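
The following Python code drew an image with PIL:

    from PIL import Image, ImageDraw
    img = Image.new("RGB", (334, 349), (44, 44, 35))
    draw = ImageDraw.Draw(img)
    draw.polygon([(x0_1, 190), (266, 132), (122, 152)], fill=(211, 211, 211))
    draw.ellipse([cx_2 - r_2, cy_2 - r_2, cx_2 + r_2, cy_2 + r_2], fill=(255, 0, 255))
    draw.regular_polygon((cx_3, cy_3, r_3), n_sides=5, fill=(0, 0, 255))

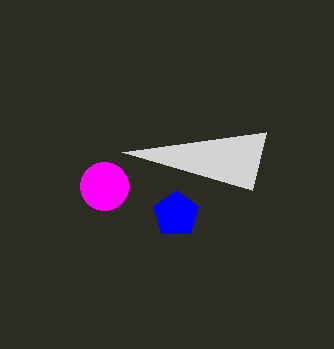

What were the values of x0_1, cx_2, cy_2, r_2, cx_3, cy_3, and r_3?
x0_1 = 252
cx_2 = 104
cy_2 = 186
r_2 = 24
cx_3 = 176
cy_3 = 214
r_3 = 24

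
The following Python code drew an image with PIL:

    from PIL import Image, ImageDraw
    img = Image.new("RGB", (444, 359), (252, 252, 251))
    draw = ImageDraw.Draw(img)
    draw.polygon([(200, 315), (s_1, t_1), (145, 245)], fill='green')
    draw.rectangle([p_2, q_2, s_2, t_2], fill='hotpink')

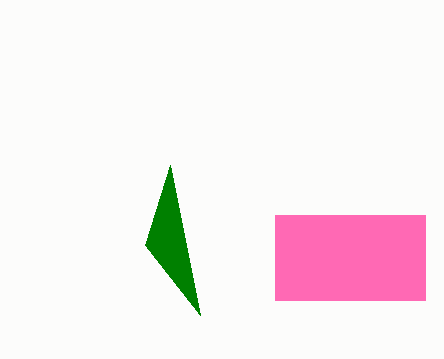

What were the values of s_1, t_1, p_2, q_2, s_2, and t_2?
s_1 = 170, t_1 = 165, p_2 = 275, q_2 = 215, s_2 = 425, t_2 = 300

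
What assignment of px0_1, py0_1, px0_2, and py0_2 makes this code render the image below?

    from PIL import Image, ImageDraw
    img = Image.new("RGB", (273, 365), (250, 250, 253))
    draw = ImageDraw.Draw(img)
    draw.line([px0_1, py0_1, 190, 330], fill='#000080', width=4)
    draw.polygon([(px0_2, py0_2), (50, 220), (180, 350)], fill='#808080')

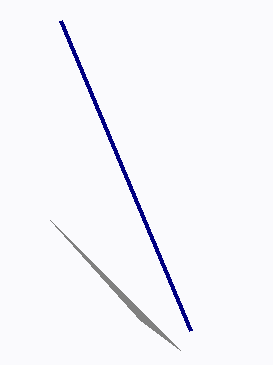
px0_1 = 60, py0_1 = 20, px0_2 = 140, py0_2 = 320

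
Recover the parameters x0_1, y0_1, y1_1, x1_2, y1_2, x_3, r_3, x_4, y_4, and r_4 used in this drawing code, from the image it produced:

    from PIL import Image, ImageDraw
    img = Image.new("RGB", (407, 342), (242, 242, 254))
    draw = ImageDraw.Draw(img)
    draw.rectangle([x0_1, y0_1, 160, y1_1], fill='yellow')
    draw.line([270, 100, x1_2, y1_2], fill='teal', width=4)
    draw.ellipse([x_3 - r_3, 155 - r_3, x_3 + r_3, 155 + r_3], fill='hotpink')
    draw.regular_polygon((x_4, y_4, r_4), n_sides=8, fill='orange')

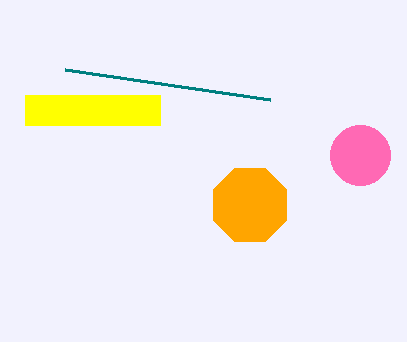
x0_1 = 25; y0_1 = 95; y1_1 = 125; x1_2 = 65; y1_2 = 70; x_3 = 360; r_3 = 30; x_4 = 250; y_4 = 205; r_4 = 40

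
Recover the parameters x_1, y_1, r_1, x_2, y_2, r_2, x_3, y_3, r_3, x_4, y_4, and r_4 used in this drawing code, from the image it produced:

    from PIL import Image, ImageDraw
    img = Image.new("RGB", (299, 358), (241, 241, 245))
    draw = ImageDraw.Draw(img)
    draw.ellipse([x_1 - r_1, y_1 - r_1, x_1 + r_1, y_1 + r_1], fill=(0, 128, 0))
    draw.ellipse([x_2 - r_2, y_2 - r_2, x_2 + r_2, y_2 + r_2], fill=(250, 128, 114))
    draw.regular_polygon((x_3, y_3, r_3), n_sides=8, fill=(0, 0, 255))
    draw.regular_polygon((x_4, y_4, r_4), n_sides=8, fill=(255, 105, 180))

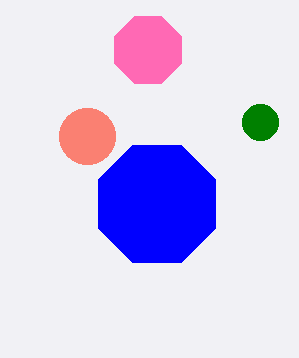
x_1 = 260; y_1 = 122; r_1 = 18; x_2 = 87; y_2 = 136; r_2 = 28; x_3 = 157; y_3 = 204; r_3 = 63; x_4 = 148; y_4 = 50; r_4 = 36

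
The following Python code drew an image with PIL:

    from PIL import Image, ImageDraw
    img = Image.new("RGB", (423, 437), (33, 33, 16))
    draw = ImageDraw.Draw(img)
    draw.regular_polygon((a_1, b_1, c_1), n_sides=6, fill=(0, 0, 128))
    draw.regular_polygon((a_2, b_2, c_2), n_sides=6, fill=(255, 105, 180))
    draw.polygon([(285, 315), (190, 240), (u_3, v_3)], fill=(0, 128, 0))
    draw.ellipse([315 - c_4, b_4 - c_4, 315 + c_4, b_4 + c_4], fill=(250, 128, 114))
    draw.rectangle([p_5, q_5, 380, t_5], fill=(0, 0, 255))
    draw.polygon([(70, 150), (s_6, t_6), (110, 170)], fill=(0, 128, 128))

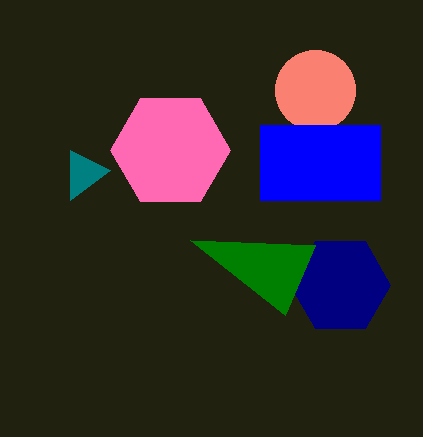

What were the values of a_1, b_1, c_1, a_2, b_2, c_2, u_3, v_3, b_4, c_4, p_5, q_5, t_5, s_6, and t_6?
a_1 = 340, b_1 = 285, c_1 = 50, a_2 = 170, b_2 = 150, c_2 = 60, u_3 = 315, v_3 = 245, b_4 = 90, c_4 = 40, p_5 = 260, q_5 = 125, t_5 = 200, s_6 = 70, t_6 = 200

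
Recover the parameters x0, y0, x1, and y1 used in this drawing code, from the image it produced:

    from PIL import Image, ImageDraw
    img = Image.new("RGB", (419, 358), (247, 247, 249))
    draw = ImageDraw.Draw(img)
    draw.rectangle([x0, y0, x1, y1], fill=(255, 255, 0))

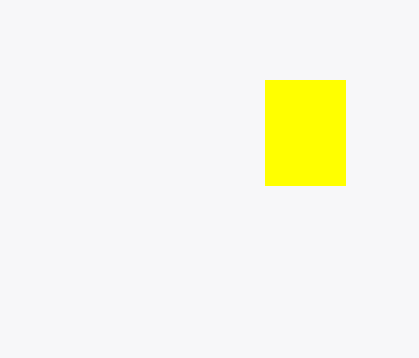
x0 = 265; y0 = 80; x1 = 345; y1 = 185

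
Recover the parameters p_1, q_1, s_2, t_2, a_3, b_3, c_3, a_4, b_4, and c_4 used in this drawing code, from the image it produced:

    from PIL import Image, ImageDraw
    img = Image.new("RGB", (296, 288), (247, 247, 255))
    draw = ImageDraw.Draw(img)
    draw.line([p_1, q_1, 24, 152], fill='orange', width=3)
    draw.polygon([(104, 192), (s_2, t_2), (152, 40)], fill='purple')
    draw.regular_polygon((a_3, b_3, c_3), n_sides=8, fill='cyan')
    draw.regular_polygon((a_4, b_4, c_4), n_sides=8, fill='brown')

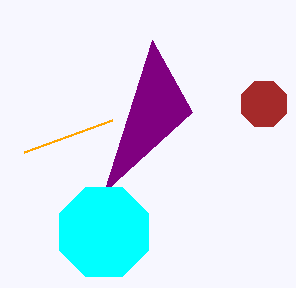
p_1 = 112
q_1 = 120
s_2 = 192
t_2 = 112
a_3 = 104
b_3 = 232
c_3 = 48
a_4 = 264
b_4 = 104
c_4 = 24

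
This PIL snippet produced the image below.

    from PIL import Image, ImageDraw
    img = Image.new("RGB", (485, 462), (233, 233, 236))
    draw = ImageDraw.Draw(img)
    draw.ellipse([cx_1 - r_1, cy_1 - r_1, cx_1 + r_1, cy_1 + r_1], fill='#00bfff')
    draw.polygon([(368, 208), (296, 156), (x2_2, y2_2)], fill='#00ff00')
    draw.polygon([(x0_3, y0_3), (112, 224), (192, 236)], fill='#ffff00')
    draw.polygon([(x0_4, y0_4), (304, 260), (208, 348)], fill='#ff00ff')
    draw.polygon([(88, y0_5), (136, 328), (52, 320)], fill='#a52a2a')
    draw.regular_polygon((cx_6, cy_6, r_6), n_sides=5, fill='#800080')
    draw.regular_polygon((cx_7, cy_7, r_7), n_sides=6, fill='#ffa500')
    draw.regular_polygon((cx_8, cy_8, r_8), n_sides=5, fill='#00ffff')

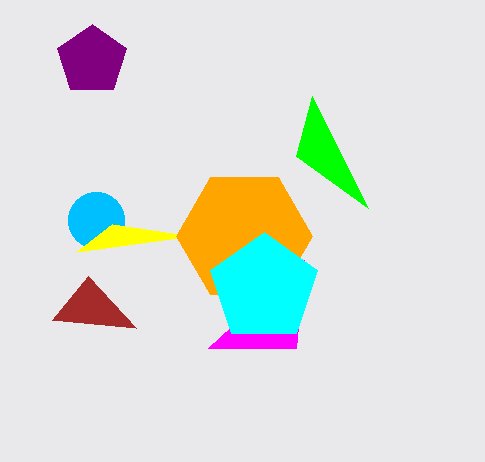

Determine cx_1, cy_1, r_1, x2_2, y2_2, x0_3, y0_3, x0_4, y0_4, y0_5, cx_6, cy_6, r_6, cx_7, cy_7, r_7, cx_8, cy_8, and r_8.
cx_1 = 96, cy_1 = 220, r_1 = 28, x2_2 = 312, y2_2 = 96, x0_3 = 76, y0_3 = 252, x0_4 = 296, y0_4 = 348, y0_5 = 276, cx_6 = 92, cy_6 = 60, r_6 = 36, cx_7 = 244, cy_7 = 236, r_7 = 68, cx_8 = 264, cy_8 = 288, r_8 = 56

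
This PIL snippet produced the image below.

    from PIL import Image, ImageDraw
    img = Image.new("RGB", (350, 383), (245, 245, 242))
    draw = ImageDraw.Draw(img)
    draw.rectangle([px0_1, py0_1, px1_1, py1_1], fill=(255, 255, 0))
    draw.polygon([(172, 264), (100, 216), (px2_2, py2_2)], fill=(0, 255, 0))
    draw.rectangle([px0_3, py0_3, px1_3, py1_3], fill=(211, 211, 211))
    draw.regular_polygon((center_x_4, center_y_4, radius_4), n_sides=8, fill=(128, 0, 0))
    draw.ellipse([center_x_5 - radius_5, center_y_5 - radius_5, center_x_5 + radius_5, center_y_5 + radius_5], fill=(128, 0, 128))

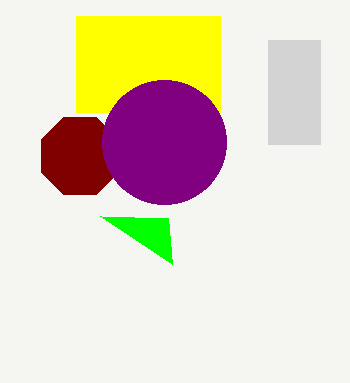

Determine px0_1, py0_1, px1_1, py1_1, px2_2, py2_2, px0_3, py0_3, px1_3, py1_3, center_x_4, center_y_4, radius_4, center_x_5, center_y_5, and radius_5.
px0_1 = 76
py0_1 = 16
px1_1 = 220
py1_1 = 112
px2_2 = 168
py2_2 = 218
px0_3 = 268
py0_3 = 40
px1_3 = 320
py1_3 = 144
center_x_4 = 80
center_y_4 = 156
radius_4 = 42
center_x_5 = 164
center_y_5 = 142
radius_5 = 62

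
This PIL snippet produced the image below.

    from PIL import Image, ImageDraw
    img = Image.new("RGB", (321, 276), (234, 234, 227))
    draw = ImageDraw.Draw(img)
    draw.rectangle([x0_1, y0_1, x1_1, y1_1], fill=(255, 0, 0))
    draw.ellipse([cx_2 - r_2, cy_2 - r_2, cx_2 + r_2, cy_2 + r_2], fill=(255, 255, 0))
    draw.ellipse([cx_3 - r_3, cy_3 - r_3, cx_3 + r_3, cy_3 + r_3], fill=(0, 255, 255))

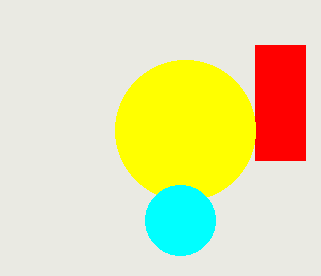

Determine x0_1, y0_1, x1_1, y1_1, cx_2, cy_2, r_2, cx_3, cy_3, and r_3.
x0_1 = 255; y0_1 = 45; x1_1 = 305; y1_1 = 160; cx_2 = 185; cy_2 = 130; r_2 = 70; cx_3 = 180; cy_3 = 220; r_3 = 35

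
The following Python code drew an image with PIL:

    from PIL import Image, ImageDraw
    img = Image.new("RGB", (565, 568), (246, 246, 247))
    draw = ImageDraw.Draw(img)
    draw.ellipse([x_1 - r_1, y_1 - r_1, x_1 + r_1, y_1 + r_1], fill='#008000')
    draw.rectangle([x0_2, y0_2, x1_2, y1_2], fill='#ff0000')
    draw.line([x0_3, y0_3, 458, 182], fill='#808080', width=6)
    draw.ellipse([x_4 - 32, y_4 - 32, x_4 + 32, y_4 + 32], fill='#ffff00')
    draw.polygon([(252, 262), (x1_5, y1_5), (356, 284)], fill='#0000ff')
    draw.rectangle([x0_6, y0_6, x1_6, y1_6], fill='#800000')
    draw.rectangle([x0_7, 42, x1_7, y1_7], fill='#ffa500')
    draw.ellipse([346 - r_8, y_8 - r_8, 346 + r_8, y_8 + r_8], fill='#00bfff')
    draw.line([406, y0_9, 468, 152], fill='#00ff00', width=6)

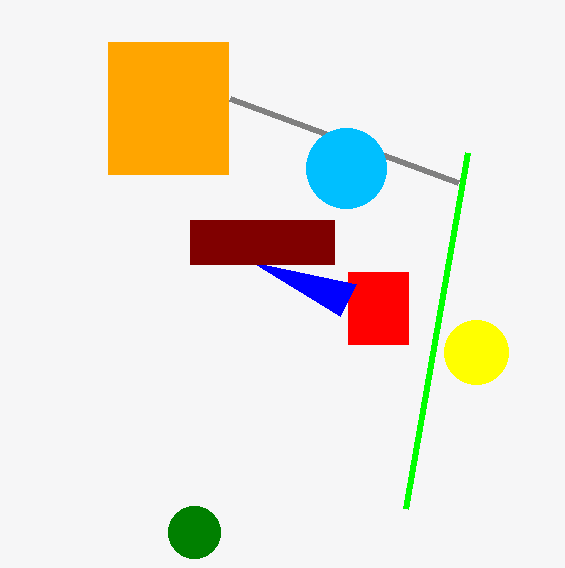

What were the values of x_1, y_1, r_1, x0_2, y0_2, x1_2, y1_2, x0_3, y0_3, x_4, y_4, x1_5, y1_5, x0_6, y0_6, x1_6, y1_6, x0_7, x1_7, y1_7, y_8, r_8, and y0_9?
x_1 = 194
y_1 = 532
r_1 = 26
x0_2 = 348
y0_2 = 272
x1_2 = 408
y1_2 = 344
x0_3 = 230
y0_3 = 98
x_4 = 476
y_4 = 352
x1_5 = 340
y1_5 = 316
x0_6 = 190
y0_6 = 220
x1_6 = 334
y1_6 = 264
x0_7 = 108
x1_7 = 228
y1_7 = 174
y_8 = 168
r_8 = 40
y0_9 = 508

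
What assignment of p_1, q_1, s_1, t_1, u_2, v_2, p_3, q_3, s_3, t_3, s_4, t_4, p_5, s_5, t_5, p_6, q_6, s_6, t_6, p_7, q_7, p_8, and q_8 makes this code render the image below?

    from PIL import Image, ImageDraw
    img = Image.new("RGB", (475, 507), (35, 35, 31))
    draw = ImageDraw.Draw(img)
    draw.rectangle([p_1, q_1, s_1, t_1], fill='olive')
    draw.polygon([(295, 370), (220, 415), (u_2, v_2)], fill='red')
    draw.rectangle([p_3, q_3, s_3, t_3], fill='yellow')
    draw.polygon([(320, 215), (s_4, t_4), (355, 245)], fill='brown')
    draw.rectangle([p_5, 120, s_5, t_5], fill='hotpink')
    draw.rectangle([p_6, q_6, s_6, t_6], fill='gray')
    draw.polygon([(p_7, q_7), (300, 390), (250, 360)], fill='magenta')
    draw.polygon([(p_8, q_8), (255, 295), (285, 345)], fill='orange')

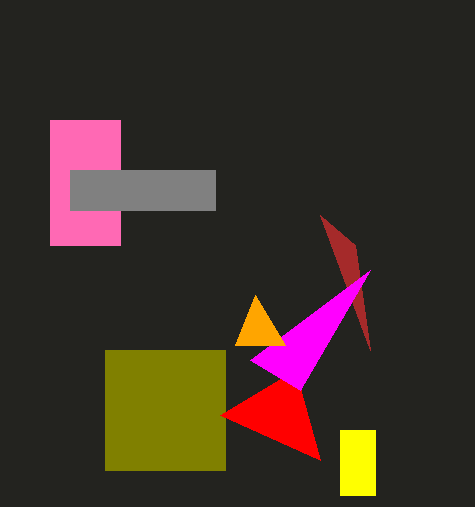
p_1 = 105
q_1 = 350
s_1 = 225
t_1 = 470
u_2 = 320
v_2 = 460
p_3 = 340
q_3 = 430
s_3 = 375
t_3 = 495
s_4 = 370
t_4 = 350
p_5 = 50
s_5 = 120
t_5 = 245
p_6 = 70
q_6 = 170
s_6 = 215
t_6 = 210
p_7 = 370
q_7 = 270
p_8 = 235
q_8 = 345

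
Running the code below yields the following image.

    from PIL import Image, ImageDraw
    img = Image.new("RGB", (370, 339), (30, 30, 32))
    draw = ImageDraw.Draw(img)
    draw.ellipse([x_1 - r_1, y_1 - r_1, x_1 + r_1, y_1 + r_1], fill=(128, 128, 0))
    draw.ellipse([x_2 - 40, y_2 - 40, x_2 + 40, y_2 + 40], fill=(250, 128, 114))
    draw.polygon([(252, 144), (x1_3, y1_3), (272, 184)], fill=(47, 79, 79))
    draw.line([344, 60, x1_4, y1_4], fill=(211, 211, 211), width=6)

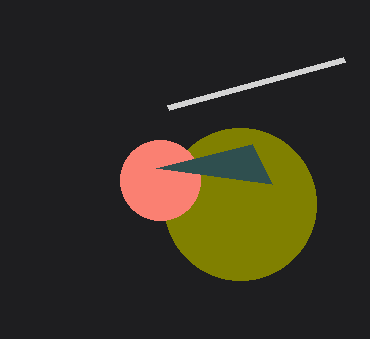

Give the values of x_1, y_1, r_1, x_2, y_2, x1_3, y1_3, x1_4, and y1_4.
x_1 = 240; y_1 = 204; r_1 = 76; x_2 = 160; y_2 = 180; x1_3 = 156; y1_3 = 168; x1_4 = 168; y1_4 = 108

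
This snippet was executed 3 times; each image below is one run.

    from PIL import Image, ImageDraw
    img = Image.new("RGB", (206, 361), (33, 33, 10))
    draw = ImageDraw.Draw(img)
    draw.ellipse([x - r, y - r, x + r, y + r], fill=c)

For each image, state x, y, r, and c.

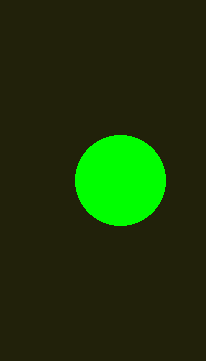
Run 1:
x = 120; y = 180; r = 45; c = 'lime'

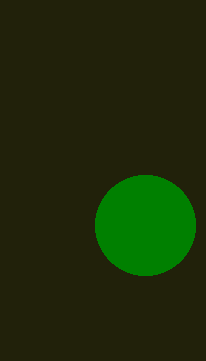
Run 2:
x = 145; y = 225; r = 50; c = 'green'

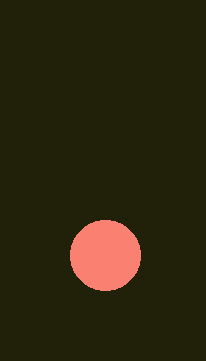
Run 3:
x = 105
y = 255
r = 35
c = 'salmon'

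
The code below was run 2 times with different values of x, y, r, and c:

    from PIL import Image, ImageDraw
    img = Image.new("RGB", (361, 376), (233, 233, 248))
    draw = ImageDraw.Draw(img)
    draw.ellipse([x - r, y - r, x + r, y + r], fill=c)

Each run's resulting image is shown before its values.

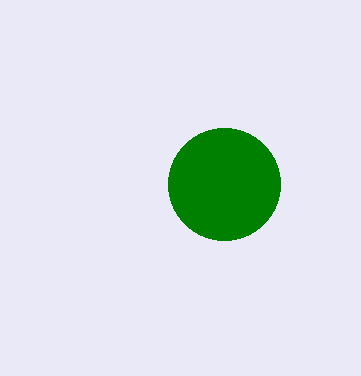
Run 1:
x = 224, y = 184, r = 56, c = 'green'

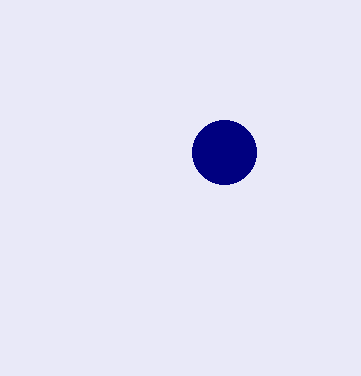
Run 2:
x = 224, y = 152, r = 32, c = 'navy'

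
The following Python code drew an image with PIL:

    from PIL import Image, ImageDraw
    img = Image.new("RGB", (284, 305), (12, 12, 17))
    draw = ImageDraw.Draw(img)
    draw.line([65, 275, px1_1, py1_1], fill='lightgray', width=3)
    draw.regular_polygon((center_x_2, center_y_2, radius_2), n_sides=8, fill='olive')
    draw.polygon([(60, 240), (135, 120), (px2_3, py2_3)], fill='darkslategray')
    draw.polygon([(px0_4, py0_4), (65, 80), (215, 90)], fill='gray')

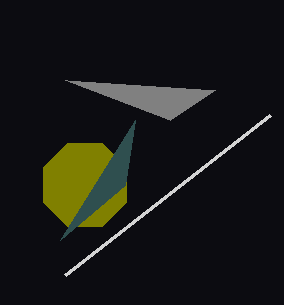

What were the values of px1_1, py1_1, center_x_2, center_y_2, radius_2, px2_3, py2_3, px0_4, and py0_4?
px1_1 = 270
py1_1 = 115
center_x_2 = 85
center_y_2 = 185
radius_2 = 45
px2_3 = 125
py2_3 = 185
px0_4 = 170
py0_4 = 120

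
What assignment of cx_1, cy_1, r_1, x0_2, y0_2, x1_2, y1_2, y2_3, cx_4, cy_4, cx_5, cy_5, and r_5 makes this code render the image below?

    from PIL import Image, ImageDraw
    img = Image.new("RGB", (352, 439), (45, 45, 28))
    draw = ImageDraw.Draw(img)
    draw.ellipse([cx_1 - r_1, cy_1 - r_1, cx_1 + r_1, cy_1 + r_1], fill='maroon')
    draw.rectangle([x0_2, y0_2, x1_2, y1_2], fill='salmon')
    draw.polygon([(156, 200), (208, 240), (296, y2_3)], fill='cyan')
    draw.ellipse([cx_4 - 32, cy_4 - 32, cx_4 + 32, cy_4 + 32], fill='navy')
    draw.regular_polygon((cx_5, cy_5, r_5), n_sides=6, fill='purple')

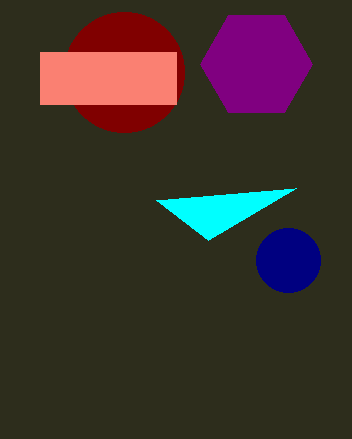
cx_1 = 124; cy_1 = 72; r_1 = 60; x0_2 = 40; y0_2 = 52; x1_2 = 176; y1_2 = 104; y2_3 = 188; cx_4 = 288; cy_4 = 260; cx_5 = 256; cy_5 = 64; r_5 = 56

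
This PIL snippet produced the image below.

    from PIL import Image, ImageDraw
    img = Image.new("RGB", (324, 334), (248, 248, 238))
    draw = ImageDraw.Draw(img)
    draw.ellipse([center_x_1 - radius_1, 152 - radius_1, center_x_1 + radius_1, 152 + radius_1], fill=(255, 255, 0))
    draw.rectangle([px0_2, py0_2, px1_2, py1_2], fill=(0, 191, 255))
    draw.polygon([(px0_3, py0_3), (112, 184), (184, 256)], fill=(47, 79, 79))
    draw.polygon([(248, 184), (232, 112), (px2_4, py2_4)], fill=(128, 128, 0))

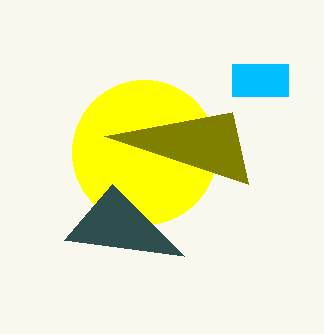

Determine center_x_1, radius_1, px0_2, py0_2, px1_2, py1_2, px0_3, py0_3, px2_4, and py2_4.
center_x_1 = 144; radius_1 = 72; px0_2 = 232; py0_2 = 64; px1_2 = 288; py1_2 = 96; px0_3 = 64; py0_3 = 240; px2_4 = 104; py2_4 = 136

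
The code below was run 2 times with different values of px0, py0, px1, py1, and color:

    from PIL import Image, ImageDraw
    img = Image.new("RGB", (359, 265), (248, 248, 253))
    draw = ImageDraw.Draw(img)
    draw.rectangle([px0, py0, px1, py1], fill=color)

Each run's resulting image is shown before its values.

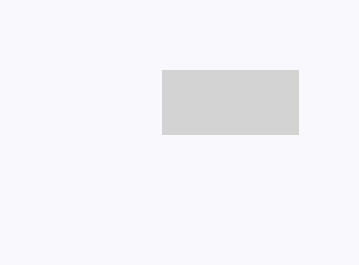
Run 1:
px0 = 162
py0 = 70
px1 = 298
py1 = 134
color = 'lightgray'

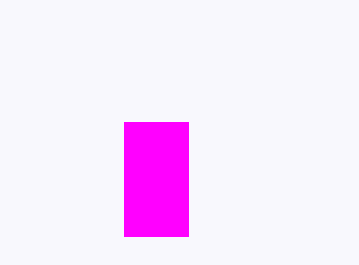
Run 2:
px0 = 124, py0 = 122, px1 = 188, py1 = 236, color = 'magenta'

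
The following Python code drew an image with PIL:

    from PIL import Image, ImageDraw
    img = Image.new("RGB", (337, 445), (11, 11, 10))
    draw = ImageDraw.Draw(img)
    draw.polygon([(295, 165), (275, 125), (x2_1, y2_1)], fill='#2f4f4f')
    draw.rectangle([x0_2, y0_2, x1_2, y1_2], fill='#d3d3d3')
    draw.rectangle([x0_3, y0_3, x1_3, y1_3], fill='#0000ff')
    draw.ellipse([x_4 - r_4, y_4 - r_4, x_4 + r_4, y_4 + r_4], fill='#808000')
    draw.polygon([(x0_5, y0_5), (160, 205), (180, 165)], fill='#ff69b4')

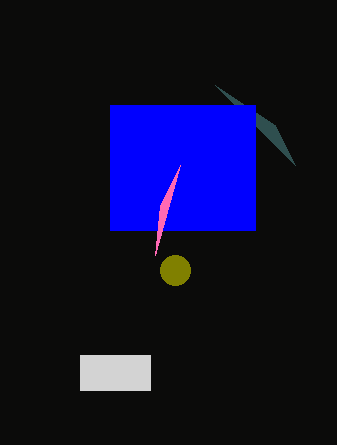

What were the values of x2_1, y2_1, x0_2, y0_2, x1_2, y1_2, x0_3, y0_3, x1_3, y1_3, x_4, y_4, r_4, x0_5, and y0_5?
x2_1 = 215; y2_1 = 85; x0_2 = 80; y0_2 = 355; x1_2 = 150; y1_2 = 390; x0_3 = 110; y0_3 = 105; x1_3 = 255; y1_3 = 230; x_4 = 175; y_4 = 270; r_4 = 15; x0_5 = 155; y0_5 = 255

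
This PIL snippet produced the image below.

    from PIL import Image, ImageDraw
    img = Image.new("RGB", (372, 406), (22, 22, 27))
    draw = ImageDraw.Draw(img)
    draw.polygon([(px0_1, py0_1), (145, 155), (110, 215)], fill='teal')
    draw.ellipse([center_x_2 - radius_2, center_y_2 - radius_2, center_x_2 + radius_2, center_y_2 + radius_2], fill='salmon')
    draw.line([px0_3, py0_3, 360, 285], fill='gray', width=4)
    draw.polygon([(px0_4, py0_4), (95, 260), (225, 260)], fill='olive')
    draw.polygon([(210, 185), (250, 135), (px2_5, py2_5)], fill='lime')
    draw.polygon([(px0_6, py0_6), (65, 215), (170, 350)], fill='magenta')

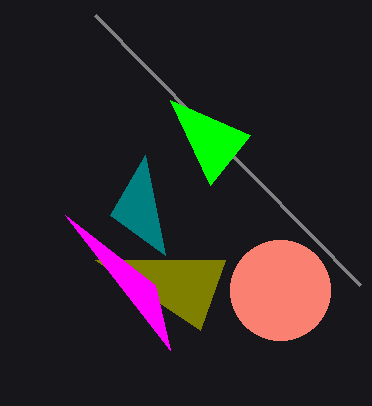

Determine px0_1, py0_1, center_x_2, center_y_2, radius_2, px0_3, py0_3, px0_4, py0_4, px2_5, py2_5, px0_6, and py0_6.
px0_1 = 165; py0_1 = 255; center_x_2 = 280; center_y_2 = 290; radius_2 = 50; px0_3 = 95; py0_3 = 15; px0_4 = 200; py0_4 = 330; px2_5 = 170; py2_5 = 100; px0_6 = 155; py0_6 = 285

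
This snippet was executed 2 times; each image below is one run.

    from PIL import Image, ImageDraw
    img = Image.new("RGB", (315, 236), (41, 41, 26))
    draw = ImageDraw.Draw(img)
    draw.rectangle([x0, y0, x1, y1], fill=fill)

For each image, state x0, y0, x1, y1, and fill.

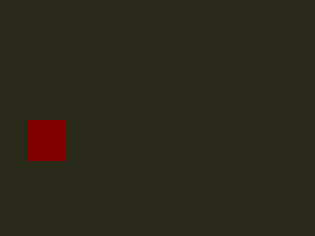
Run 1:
x0 = 28; y0 = 120; x1 = 64; y1 = 160; fill = 'maroon'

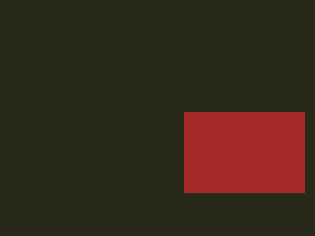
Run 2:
x0 = 184, y0 = 112, x1 = 304, y1 = 192, fill = 'brown'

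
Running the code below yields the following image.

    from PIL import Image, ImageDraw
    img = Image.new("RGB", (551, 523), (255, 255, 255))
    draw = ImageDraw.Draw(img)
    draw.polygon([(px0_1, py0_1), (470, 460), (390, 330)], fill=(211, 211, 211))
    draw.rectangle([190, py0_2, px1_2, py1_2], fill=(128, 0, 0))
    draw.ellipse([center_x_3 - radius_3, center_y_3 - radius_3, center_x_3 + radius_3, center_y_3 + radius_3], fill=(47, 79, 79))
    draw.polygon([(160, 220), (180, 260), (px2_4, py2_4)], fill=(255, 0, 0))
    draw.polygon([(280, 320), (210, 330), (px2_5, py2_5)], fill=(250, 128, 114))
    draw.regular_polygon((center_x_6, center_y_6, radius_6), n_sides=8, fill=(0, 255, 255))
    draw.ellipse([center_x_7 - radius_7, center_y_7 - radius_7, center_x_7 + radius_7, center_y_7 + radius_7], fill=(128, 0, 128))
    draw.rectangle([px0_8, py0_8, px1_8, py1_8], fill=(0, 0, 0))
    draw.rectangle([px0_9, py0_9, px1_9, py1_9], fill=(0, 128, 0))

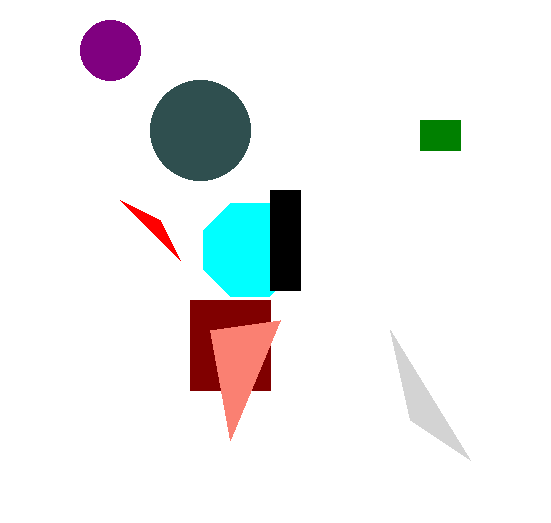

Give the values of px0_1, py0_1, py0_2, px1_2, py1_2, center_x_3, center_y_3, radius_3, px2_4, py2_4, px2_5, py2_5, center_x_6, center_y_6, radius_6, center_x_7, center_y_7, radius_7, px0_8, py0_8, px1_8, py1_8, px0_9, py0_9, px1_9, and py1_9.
px0_1 = 410, py0_1 = 420, py0_2 = 300, px1_2 = 270, py1_2 = 390, center_x_3 = 200, center_y_3 = 130, radius_3 = 50, px2_4 = 120, py2_4 = 200, px2_5 = 230, py2_5 = 440, center_x_6 = 250, center_y_6 = 250, radius_6 = 50, center_x_7 = 110, center_y_7 = 50, radius_7 = 30, px0_8 = 270, py0_8 = 190, px1_8 = 300, py1_8 = 290, px0_9 = 420, py0_9 = 120, px1_9 = 460, py1_9 = 150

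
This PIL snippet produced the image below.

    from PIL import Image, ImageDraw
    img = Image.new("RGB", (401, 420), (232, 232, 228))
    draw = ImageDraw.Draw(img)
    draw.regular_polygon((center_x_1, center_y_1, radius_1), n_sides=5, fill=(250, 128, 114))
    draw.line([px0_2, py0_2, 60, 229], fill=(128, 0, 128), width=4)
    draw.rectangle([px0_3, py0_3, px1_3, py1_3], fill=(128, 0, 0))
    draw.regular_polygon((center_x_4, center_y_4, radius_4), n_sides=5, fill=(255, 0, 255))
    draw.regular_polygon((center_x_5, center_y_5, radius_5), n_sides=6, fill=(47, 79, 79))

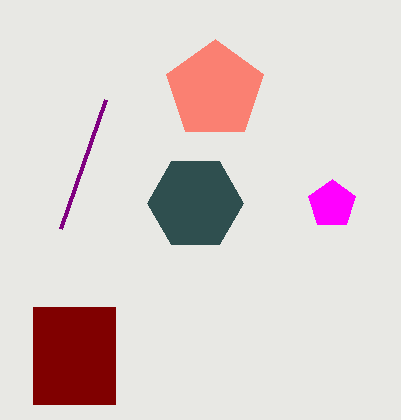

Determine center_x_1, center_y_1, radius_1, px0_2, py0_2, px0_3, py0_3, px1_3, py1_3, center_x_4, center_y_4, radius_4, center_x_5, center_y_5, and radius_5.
center_x_1 = 215
center_y_1 = 90
radius_1 = 51
px0_2 = 105
py0_2 = 100
px0_3 = 33
py0_3 = 307
px1_3 = 115
py1_3 = 404
center_x_4 = 332
center_y_4 = 204
radius_4 = 25
center_x_5 = 195
center_y_5 = 203
radius_5 = 48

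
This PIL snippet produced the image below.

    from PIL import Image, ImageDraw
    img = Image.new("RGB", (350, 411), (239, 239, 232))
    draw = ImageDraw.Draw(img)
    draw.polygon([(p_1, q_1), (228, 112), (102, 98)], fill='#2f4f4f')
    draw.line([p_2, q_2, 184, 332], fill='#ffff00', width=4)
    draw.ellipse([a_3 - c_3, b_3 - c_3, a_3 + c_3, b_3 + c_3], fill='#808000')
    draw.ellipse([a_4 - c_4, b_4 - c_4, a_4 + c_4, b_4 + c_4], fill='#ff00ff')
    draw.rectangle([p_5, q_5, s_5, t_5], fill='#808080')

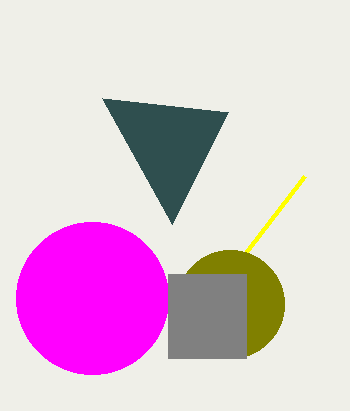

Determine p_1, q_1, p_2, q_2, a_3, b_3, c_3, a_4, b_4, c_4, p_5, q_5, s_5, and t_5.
p_1 = 172
q_1 = 224
p_2 = 304
q_2 = 176
a_3 = 230
b_3 = 304
c_3 = 54
a_4 = 92
b_4 = 298
c_4 = 76
p_5 = 168
q_5 = 274
s_5 = 246
t_5 = 358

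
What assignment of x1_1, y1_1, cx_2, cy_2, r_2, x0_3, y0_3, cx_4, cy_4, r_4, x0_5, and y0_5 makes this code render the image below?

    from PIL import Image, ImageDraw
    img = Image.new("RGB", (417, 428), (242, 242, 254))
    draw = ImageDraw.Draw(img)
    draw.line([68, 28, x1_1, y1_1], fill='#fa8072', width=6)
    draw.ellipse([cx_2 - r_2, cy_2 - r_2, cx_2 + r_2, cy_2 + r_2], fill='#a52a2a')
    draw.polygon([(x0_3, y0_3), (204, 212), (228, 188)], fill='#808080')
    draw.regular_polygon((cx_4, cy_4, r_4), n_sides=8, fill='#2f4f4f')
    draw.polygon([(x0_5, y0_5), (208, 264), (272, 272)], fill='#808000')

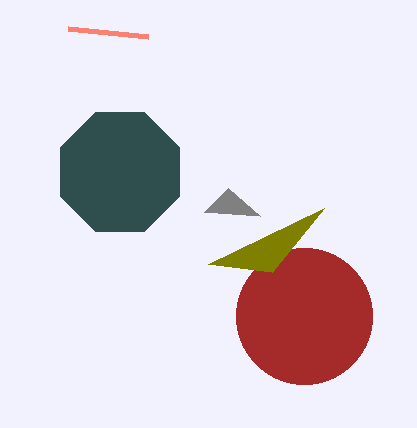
x1_1 = 148, y1_1 = 36, cx_2 = 304, cy_2 = 316, r_2 = 68, x0_3 = 260, y0_3 = 216, cx_4 = 120, cy_4 = 172, r_4 = 64, x0_5 = 324, y0_5 = 208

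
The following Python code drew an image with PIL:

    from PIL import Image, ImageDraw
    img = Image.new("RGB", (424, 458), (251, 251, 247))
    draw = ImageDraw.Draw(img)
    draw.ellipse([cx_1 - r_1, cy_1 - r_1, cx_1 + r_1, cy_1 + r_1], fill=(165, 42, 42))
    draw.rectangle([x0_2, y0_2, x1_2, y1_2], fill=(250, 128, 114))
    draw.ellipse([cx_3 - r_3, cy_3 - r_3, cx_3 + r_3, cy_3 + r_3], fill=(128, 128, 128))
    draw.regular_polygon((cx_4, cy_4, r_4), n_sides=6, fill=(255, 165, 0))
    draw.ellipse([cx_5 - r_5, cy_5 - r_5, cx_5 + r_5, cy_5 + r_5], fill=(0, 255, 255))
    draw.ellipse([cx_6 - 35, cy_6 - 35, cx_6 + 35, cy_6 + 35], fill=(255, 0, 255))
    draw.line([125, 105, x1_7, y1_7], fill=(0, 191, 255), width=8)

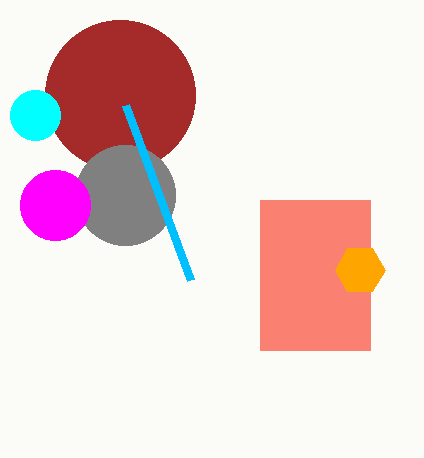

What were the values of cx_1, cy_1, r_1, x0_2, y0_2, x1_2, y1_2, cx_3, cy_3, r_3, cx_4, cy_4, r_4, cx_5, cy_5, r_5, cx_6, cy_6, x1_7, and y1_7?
cx_1 = 120; cy_1 = 95; r_1 = 75; x0_2 = 260; y0_2 = 200; x1_2 = 370; y1_2 = 350; cx_3 = 125; cy_3 = 195; r_3 = 50; cx_4 = 360; cy_4 = 270; r_4 = 25; cx_5 = 35; cy_5 = 115; r_5 = 25; cx_6 = 55; cy_6 = 205; x1_7 = 190; y1_7 = 280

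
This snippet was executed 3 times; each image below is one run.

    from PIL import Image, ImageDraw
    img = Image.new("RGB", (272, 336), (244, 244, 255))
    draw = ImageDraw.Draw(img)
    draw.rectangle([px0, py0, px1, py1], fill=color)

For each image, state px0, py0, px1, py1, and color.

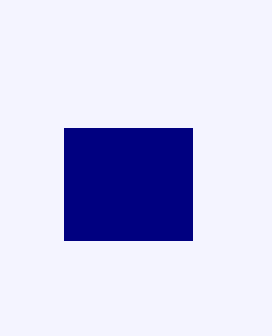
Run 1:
px0 = 64, py0 = 128, px1 = 192, py1 = 240, color = 'navy'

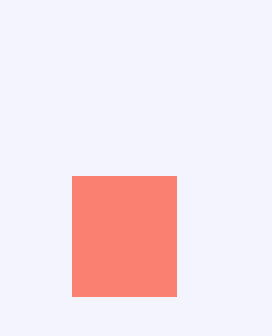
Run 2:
px0 = 72; py0 = 176; px1 = 176; py1 = 296; color = 'salmon'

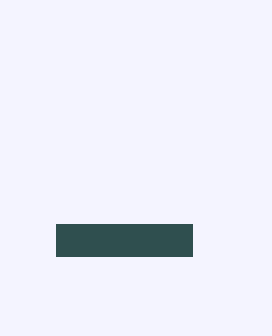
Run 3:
px0 = 56
py0 = 224
px1 = 192
py1 = 256
color = 'darkslategray'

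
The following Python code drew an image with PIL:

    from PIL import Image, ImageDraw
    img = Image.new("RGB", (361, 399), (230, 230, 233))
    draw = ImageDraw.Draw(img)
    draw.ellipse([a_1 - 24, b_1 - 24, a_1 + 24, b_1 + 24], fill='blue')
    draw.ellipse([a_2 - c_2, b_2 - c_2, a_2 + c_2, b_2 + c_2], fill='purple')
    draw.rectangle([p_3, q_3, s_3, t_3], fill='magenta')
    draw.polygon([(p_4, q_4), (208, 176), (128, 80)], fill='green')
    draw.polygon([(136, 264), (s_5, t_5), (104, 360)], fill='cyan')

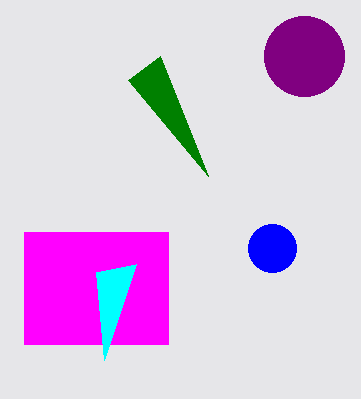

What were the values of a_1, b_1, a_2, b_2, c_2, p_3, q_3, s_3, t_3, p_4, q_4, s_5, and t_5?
a_1 = 272; b_1 = 248; a_2 = 304; b_2 = 56; c_2 = 40; p_3 = 24; q_3 = 232; s_3 = 168; t_3 = 344; p_4 = 160; q_4 = 56; s_5 = 96; t_5 = 272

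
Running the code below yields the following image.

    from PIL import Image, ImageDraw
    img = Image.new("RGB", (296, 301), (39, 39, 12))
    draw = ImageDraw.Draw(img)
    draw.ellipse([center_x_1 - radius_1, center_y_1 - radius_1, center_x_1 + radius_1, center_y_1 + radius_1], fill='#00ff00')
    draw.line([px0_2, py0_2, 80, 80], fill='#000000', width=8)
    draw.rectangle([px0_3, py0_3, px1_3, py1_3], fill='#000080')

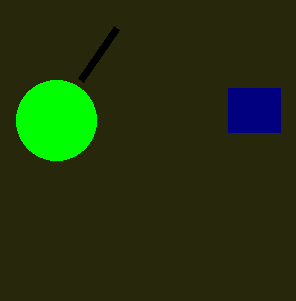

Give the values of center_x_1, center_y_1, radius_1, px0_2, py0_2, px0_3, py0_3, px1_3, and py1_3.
center_x_1 = 56; center_y_1 = 120; radius_1 = 40; px0_2 = 116; py0_2 = 28; px0_3 = 228; py0_3 = 88; px1_3 = 280; py1_3 = 132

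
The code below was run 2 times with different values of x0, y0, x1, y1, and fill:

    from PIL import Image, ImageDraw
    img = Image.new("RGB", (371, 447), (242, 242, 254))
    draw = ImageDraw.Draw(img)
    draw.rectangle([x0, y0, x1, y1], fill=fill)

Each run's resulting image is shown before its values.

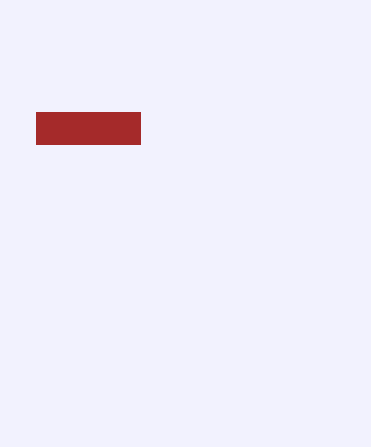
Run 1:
x0 = 36, y0 = 112, x1 = 140, y1 = 144, fill = 'brown'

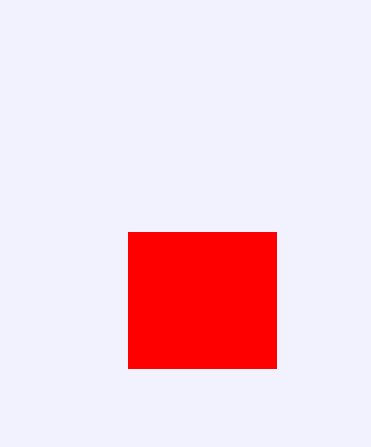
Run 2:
x0 = 128
y0 = 232
x1 = 276
y1 = 368
fill = 'red'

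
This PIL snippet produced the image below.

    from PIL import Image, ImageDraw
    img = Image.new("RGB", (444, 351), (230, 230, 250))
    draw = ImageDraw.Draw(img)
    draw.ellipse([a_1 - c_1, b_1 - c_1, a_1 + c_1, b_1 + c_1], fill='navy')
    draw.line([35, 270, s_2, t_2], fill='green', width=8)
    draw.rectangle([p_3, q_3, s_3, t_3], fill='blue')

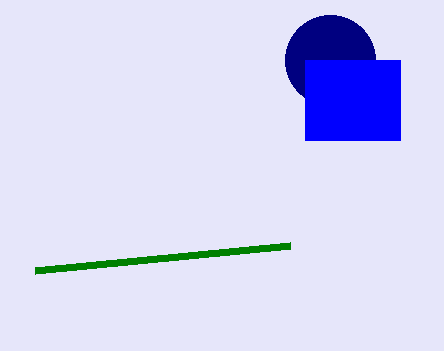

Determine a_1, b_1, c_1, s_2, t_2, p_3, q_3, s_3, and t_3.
a_1 = 330; b_1 = 60; c_1 = 45; s_2 = 290; t_2 = 245; p_3 = 305; q_3 = 60; s_3 = 400; t_3 = 140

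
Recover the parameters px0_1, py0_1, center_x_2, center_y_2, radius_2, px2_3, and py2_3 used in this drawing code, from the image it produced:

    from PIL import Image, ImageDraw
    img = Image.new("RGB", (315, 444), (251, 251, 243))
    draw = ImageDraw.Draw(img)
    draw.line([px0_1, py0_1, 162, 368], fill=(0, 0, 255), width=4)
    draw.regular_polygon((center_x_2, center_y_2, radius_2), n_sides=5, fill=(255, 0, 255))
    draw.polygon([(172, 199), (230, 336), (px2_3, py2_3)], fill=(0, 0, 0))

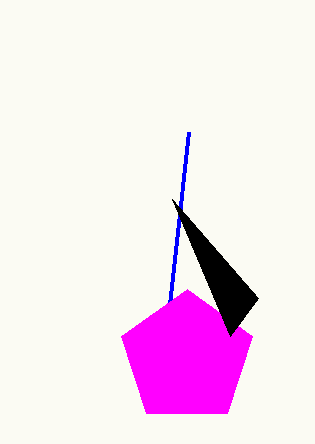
px0_1 = 188, py0_1 = 132, center_x_2 = 187, center_y_2 = 358, radius_2 = 69, px2_3 = 258, py2_3 = 298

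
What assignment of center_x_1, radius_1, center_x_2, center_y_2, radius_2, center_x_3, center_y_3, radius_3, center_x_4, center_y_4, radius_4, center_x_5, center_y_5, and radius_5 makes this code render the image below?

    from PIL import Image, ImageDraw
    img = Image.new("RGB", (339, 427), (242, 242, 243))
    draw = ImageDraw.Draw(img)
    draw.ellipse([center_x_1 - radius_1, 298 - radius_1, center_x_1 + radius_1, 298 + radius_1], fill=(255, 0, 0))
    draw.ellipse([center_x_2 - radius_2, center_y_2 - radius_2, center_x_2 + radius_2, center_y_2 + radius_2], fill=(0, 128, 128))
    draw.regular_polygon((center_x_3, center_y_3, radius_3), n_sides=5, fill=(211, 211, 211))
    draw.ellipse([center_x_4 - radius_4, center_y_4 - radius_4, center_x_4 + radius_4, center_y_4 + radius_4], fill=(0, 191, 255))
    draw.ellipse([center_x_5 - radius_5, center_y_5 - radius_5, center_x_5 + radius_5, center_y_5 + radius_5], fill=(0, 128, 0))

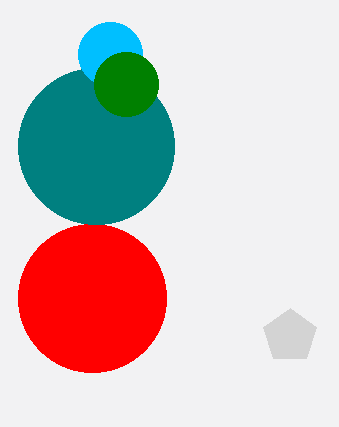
center_x_1 = 92, radius_1 = 74, center_x_2 = 96, center_y_2 = 146, radius_2 = 78, center_x_3 = 290, center_y_3 = 336, radius_3 = 28, center_x_4 = 110, center_y_4 = 54, radius_4 = 32, center_x_5 = 126, center_y_5 = 84, radius_5 = 32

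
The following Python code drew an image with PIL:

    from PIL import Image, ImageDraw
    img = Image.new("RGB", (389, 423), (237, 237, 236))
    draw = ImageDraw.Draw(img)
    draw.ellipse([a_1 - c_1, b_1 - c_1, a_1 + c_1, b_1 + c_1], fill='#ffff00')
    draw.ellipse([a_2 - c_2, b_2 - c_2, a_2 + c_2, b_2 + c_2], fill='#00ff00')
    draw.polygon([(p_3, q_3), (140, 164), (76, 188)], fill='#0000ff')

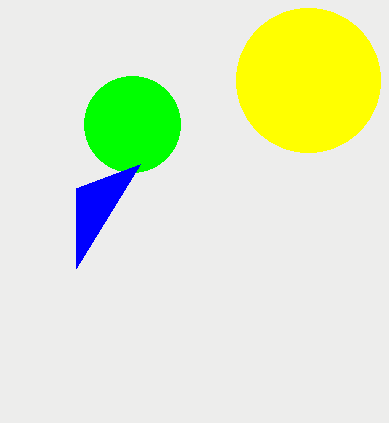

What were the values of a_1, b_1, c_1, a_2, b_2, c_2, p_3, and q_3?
a_1 = 308
b_1 = 80
c_1 = 72
a_2 = 132
b_2 = 124
c_2 = 48
p_3 = 76
q_3 = 268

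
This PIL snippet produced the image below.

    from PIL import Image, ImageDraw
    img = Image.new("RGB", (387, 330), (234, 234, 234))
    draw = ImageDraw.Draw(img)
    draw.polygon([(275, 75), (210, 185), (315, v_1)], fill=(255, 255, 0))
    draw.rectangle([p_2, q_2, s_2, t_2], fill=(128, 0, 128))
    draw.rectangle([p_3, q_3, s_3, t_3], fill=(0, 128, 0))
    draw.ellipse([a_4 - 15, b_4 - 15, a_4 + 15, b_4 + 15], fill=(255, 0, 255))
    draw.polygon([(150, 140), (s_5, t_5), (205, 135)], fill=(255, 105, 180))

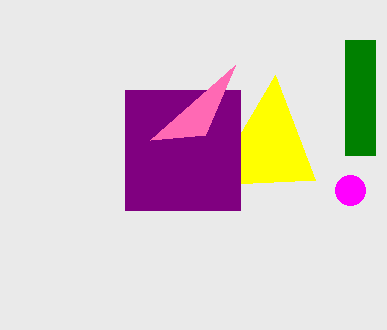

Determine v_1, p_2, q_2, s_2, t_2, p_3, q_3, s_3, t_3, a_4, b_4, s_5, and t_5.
v_1 = 180; p_2 = 125; q_2 = 90; s_2 = 240; t_2 = 210; p_3 = 345; q_3 = 40; s_3 = 375; t_3 = 155; a_4 = 350; b_4 = 190; s_5 = 235; t_5 = 65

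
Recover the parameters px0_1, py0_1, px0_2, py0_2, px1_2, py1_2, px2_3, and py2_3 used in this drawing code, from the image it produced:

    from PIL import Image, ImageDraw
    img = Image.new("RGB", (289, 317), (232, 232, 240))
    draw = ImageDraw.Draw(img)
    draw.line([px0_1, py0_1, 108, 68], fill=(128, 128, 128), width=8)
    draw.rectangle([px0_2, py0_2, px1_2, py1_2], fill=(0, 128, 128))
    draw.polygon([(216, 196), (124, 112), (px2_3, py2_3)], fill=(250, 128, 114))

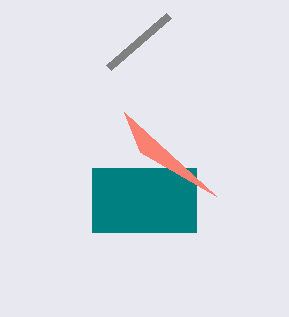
px0_1 = 168
py0_1 = 16
px0_2 = 92
py0_2 = 168
px1_2 = 196
py1_2 = 232
px2_3 = 140
py2_3 = 152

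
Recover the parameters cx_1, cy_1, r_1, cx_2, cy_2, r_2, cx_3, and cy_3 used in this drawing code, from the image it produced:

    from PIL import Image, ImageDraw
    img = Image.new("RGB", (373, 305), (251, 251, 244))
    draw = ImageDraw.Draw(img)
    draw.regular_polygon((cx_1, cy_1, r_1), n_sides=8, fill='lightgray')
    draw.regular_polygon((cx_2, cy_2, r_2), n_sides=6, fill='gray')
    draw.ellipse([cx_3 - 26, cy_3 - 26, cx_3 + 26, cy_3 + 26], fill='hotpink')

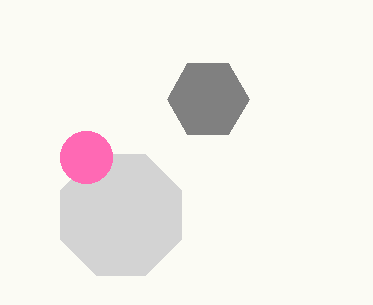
cx_1 = 121
cy_1 = 215
r_1 = 65
cx_2 = 208
cy_2 = 99
r_2 = 41
cx_3 = 86
cy_3 = 157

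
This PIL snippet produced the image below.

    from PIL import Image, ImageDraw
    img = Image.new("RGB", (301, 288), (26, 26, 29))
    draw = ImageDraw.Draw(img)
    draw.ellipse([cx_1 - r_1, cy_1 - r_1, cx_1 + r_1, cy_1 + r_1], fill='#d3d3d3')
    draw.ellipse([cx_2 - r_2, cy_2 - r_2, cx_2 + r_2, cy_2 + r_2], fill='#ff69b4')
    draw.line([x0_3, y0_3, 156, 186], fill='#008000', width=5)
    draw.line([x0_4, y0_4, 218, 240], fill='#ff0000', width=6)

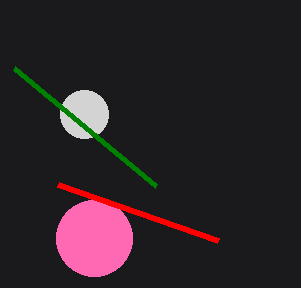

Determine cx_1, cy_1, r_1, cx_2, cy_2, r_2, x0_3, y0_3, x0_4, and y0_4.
cx_1 = 84
cy_1 = 114
r_1 = 24
cx_2 = 94
cy_2 = 238
r_2 = 38
x0_3 = 14
y0_3 = 68
x0_4 = 58
y0_4 = 184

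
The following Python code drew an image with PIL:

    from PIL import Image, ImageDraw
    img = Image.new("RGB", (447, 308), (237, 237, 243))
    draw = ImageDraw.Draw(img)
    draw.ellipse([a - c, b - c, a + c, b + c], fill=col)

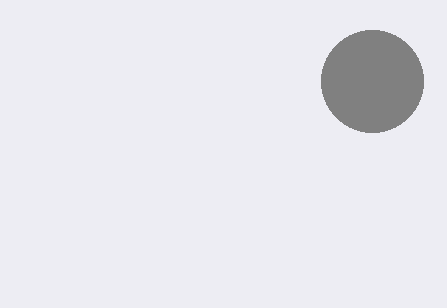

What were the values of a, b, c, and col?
a = 372
b = 81
c = 51
col = 'gray'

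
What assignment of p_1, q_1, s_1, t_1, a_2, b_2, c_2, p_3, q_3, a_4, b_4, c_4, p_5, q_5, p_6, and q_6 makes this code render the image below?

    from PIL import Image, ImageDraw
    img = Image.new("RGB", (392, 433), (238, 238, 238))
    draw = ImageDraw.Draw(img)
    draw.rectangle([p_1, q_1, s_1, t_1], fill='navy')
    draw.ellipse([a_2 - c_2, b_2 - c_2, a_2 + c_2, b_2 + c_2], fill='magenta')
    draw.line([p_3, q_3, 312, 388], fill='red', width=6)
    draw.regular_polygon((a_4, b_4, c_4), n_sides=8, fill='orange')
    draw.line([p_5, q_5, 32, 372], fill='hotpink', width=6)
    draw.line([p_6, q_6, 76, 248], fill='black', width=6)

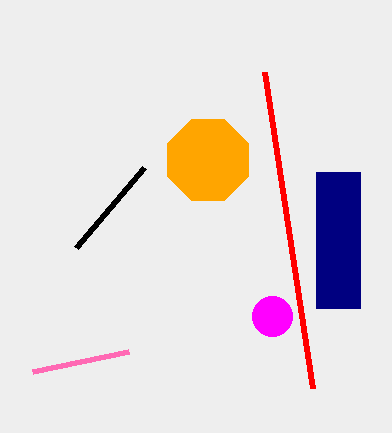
p_1 = 316
q_1 = 172
s_1 = 360
t_1 = 308
a_2 = 272
b_2 = 316
c_2 = 20
p_3 = 264
q_3 = 72
a_4 = 208
b_4 = 160
c_4 = 44
p_5 = 128
q_5 = 352
p_6 = 144
q_6 = 168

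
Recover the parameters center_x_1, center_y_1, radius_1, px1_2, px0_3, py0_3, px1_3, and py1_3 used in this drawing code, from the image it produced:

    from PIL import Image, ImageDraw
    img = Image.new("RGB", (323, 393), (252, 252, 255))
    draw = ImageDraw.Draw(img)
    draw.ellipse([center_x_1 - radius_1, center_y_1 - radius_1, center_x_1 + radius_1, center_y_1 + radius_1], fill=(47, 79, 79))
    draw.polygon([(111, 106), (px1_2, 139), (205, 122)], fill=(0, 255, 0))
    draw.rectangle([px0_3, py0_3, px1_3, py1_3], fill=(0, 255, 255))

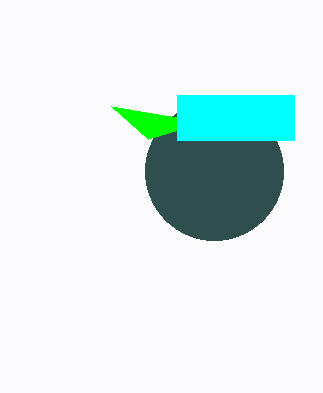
center_x_1 = 214; center_y_1 = 171; radius_1 = 69; px1_2 = 148; px0_3 = 177; py0_3 = 95; px1_3 = 294; py1_3 = 140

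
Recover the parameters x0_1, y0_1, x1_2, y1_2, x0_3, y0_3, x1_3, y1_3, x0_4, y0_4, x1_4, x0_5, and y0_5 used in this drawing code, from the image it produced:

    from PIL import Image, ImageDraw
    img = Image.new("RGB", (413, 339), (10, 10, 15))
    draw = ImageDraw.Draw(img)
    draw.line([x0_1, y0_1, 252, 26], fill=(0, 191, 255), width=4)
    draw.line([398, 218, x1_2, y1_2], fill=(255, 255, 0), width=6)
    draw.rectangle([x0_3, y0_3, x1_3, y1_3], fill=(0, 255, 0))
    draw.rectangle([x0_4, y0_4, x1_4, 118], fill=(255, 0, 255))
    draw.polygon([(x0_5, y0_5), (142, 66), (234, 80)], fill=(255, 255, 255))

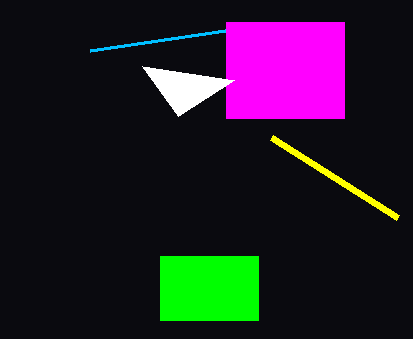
x0_1 = 90, y0_1 = 50, x1_2 = 272, y1_2 = 138, x0_3 = 160, y0_3 = 256, x1_3 = 258, y1_3 = 320, x0_4 = 226, y0_4 = 22, x1_4 = 344, x0_5 = 178, y0_5 = 116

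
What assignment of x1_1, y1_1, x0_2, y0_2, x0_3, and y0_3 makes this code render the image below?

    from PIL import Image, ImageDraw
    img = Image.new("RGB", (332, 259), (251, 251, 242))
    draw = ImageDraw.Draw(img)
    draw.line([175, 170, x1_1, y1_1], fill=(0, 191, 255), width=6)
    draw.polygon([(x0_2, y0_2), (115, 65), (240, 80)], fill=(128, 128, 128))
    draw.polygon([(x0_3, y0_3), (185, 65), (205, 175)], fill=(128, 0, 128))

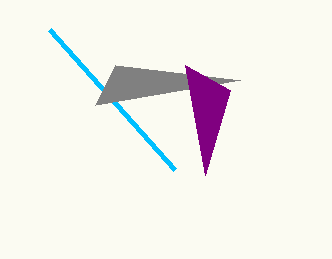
x1_1 = 50; y1_1 = 30; x0_2 = 95; y0_2 = 105; x0_3 = 230; y0_3 = 90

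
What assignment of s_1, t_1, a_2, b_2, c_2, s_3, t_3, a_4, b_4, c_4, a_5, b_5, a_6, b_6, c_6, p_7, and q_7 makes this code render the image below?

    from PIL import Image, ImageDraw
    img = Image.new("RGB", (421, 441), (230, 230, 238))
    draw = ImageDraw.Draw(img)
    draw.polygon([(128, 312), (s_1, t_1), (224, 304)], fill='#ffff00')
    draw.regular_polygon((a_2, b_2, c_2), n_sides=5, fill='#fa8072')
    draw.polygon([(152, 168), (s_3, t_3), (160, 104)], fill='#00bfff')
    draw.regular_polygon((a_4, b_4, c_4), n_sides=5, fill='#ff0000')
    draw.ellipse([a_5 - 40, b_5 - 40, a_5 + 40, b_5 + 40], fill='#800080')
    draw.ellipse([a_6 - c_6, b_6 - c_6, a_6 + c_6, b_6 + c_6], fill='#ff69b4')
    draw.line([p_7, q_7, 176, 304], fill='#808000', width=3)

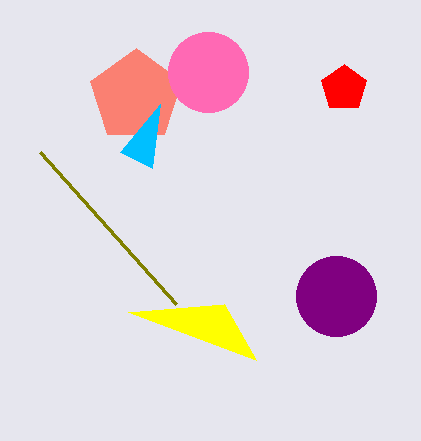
s_1 = 256, t_1 = 360, a_2 = 136, b_2 = 96, c_2 = 48, s_3 = 120, t_3 = 152, a_4 = 344, b_4 = 88, c_4 = 24, a_5 = 336, b_5 = 296, a_6 = 208, b_6 = 72, c_6 = 40, p_7 = 40, q_7 = 152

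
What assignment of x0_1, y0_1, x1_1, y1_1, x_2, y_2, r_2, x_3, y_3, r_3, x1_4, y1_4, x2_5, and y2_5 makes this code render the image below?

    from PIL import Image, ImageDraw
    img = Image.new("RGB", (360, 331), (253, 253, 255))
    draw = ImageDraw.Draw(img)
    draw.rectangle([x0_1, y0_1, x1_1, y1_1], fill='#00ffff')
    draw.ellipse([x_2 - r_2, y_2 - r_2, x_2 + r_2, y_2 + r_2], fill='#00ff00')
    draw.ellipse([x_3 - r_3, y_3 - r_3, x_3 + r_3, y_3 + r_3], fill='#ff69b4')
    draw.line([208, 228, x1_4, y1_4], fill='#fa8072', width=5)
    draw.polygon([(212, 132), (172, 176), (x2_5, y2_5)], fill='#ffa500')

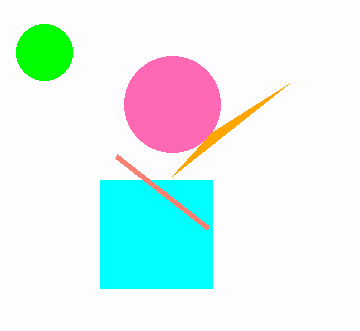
x0_1 = 100; y0_1 = 180; x1_1 = 212; y1_1 = 288; x_2 = 44; y_2 = 52; r_2 = 28; x_3 = 172; y_3 = 104; r_3 = 48; x1_4 = 116; y1_4 = 156; x2_5 = 288; y2_5 = 84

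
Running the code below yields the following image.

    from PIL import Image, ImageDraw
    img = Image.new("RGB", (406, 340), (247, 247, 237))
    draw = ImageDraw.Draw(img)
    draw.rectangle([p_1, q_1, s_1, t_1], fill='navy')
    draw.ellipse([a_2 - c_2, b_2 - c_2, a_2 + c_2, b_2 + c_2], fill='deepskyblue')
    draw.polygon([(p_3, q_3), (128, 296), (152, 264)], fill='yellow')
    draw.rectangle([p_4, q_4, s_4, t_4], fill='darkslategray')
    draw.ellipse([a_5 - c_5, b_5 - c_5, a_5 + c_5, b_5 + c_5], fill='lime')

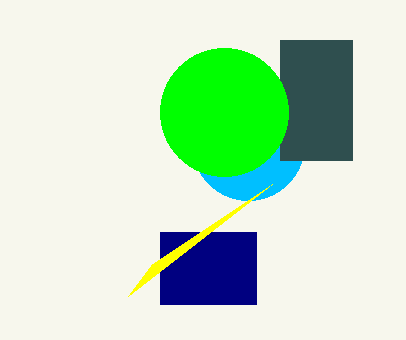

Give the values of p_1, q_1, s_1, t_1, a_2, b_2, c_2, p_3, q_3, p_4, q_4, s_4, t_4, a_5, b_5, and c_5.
p_1 = 160; q_1 = 232; s_1 = 256; t_1 = 304; a_2 = 248; b_2 = 144; c_2 = 56; p_3 = 272; q_3 = 184; p_4 = 280; q_4 = 40; s_4 = 352; t_4 = 160; a_5 = 224; b_5 = 112; c_5 = 64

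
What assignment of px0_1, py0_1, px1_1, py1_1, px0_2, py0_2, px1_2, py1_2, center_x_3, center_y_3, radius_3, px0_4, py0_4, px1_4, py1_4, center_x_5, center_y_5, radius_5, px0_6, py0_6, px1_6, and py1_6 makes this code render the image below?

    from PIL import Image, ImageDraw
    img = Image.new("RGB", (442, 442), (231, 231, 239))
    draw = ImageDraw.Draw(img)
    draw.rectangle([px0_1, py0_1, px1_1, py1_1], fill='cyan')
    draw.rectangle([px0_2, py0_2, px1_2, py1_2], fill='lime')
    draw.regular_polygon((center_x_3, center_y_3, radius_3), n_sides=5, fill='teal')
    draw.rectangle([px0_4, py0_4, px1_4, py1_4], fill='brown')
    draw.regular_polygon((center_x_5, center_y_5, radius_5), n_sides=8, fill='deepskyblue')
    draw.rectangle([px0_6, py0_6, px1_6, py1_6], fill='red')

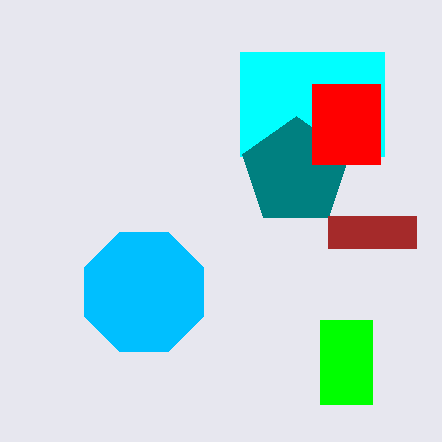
px0_1 = 240, py0_1 = 52, px1_1 = 384, py1_1 = 156, px0_2 = 320, py0_2 = 320, px1_2 = 372, py1_2 = 404, center_x_3 = 296, center_y_3 = 172, radius_3 = 56, px0_4 = 328, py0_4 = 216, px1_4 = 416, py1_4 = 248, center_x_5 = 144, center_y_5 = 292, radius_5 = 64, px0_6 = 312, py0_6 = 84, px1_6 = 380, py1_6 = 164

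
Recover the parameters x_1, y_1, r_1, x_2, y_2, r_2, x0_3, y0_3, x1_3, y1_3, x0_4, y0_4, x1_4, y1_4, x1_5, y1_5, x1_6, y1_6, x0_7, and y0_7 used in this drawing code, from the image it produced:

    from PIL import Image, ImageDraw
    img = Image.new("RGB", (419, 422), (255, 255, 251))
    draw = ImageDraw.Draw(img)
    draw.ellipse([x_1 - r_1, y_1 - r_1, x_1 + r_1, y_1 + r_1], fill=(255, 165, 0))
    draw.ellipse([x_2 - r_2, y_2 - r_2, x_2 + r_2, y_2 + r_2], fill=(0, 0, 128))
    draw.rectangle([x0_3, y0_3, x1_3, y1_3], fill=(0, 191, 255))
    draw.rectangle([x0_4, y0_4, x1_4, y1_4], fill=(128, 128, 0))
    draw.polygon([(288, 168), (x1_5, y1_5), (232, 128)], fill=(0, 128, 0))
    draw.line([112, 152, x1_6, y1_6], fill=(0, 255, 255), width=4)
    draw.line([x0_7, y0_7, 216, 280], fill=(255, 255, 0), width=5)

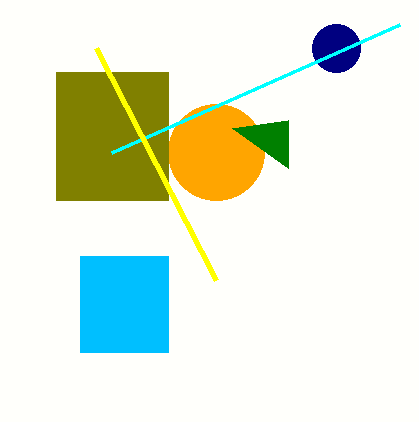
x_1 = 216
y_1 = 152
r_1 = 48
x_2 = 336
y_2 = 48
r_2 = 24
x0_3 = 80
y0_3 = 256
x1_3 = 168
y1_3 = 352
x0_4 = 56
y0_4 = 72
x1_4 = 168
y1_4 = 200
x1_5 = 288
y1_5 = 120
x1_6 = 400
y1_6 = 24
x0_7 = 96
y0_7 = 48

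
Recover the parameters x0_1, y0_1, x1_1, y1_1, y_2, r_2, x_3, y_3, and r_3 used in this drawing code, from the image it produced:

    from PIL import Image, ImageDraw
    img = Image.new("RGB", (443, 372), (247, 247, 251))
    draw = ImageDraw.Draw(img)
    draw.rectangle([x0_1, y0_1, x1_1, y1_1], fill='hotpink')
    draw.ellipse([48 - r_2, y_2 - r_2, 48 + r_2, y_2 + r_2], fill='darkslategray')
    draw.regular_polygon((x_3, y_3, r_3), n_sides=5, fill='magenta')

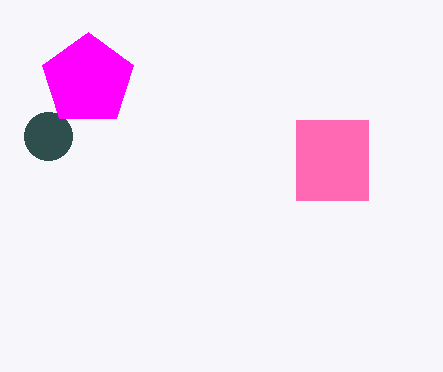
x0_1 = 296, y0_1 = 120, x1_1 = 368, y1_1 = 200, y_2 = 136, r_2 = 24, x_3 = 88, y_3 = 80, r_3 = 48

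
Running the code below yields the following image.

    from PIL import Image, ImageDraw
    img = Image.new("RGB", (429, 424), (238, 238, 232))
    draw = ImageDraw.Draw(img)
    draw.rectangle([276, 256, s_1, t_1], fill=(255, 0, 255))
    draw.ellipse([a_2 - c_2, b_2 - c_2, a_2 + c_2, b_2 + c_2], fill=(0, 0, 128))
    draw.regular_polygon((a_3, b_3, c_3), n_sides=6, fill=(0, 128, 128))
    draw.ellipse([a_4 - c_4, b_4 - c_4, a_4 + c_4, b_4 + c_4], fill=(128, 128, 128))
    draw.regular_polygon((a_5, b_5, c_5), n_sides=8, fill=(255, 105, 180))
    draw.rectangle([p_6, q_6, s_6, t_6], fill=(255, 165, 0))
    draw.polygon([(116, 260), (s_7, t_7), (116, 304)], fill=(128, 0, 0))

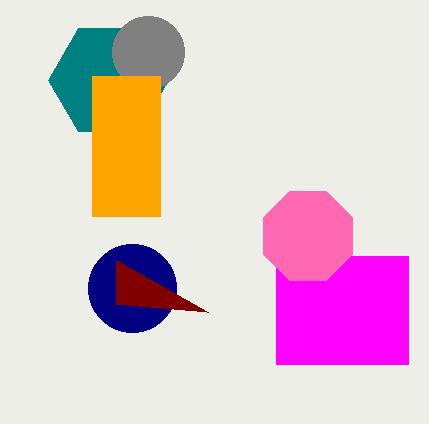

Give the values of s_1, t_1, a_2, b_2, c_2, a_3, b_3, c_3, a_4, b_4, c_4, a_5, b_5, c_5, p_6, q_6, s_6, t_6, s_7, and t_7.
s_1 = 408; t_1 = 364; a_2 = 132; b_2 = 288; c_2 = 44; a_3 = 108; b_3 = 80; c_3 = 60; a_4 = 148; b_4 = 52; c_4 = 36; a_5 = 308; b_5 = 236; c_5 = 48; p_6 = 92; q_6 = 76; s_6 = 160; t_6 = 216; s_7 = 208; t_7 = 312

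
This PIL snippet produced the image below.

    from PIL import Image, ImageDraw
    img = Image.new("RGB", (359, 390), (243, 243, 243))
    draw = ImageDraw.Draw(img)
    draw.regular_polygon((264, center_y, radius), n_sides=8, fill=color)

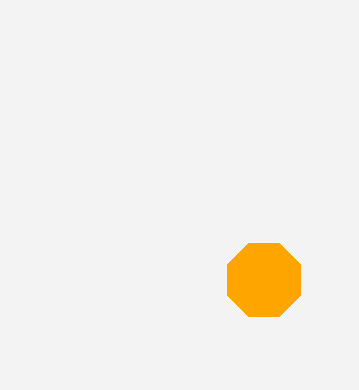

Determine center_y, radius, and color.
center_y = 280
radius = 40
color = 'orange'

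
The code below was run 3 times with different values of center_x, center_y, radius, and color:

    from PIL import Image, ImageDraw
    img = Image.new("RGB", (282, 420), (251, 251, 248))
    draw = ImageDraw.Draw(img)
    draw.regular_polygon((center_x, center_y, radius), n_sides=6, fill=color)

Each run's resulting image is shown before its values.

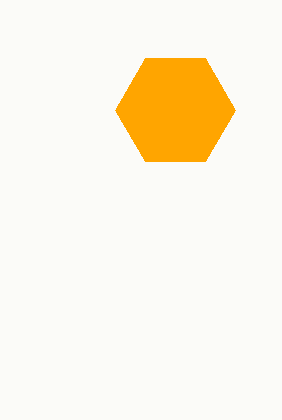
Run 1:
center_x = 175, center_y = 110, radius = 60, color = 'orange'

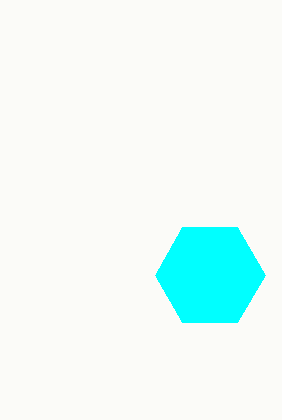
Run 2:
center_x = 210; center_y = 275; radius = 55; color = 'cyan'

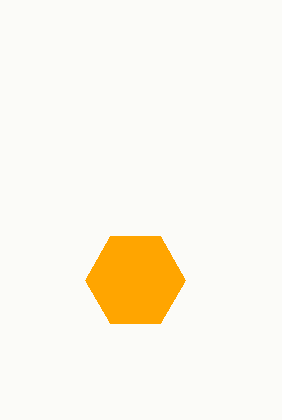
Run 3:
center_x = 135, center_y = 280, radius = 50, color = 'orange'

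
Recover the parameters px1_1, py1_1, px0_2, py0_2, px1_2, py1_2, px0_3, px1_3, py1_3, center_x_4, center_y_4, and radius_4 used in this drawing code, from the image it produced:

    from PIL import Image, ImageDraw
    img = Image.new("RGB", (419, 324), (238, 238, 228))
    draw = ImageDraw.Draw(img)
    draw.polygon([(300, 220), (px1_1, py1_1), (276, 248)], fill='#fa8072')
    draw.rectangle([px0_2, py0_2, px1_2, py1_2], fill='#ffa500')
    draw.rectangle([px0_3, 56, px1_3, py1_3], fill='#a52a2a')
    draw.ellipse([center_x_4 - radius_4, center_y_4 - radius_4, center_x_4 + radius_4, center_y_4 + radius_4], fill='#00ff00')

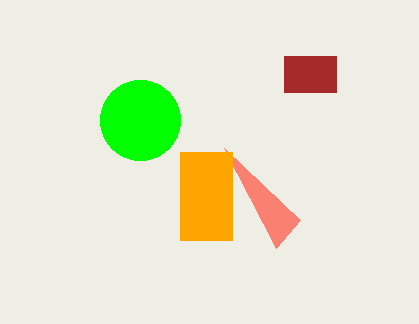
px1_1 = 224; py1_1 = 148; px0_2 = 180; py0_2 = 152; px1_2 = 232; py1_2 = 240; px0_3 = 284; px1_3 = 336; py1_3 = 92; center_x_4 = 140; center_y_4 = 120; radius_4 = 40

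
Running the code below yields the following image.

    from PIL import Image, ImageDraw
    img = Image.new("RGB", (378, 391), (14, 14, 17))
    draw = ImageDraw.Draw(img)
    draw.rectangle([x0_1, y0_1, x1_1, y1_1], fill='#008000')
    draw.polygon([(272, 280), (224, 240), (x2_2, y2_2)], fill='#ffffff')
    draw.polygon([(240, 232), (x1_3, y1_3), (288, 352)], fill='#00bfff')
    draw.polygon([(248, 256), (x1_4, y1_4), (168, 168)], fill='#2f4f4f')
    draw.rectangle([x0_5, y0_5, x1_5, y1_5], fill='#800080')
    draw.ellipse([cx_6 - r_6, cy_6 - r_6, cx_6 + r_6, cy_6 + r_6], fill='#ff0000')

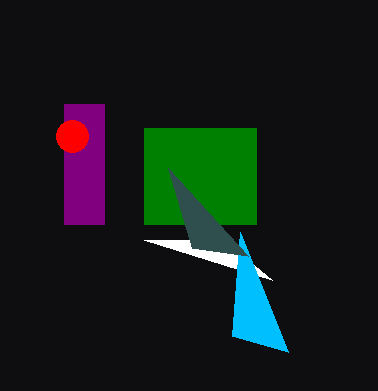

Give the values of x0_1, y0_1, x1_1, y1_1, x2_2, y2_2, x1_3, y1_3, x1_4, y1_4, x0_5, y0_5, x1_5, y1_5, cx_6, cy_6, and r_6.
x0_1 = 144
y0_1 = 128
x1_1 = 256
y1_1 = 224
x2_2 = 144
y2_2 = 240
x1_3 = 232
y1_3 = 336
x1_4 = 192
y1_4 = 248
x0_5 = 64
y0_5 = 104
x1_5 = 104
y1_5 = 224
cx_6 = 72
cy_6 = 136
r_6 = 16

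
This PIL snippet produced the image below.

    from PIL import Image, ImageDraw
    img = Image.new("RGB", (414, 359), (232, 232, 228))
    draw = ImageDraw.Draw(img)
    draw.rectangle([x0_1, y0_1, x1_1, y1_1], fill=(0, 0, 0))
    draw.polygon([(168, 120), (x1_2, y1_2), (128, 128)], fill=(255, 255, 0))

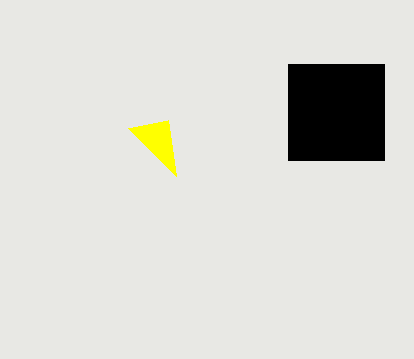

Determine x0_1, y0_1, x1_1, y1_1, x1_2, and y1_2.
x0_1 = 288, y0_1 = 64, x1_1 = 384, y1_1 = 160, x1_2 = 176, y1_2 = 176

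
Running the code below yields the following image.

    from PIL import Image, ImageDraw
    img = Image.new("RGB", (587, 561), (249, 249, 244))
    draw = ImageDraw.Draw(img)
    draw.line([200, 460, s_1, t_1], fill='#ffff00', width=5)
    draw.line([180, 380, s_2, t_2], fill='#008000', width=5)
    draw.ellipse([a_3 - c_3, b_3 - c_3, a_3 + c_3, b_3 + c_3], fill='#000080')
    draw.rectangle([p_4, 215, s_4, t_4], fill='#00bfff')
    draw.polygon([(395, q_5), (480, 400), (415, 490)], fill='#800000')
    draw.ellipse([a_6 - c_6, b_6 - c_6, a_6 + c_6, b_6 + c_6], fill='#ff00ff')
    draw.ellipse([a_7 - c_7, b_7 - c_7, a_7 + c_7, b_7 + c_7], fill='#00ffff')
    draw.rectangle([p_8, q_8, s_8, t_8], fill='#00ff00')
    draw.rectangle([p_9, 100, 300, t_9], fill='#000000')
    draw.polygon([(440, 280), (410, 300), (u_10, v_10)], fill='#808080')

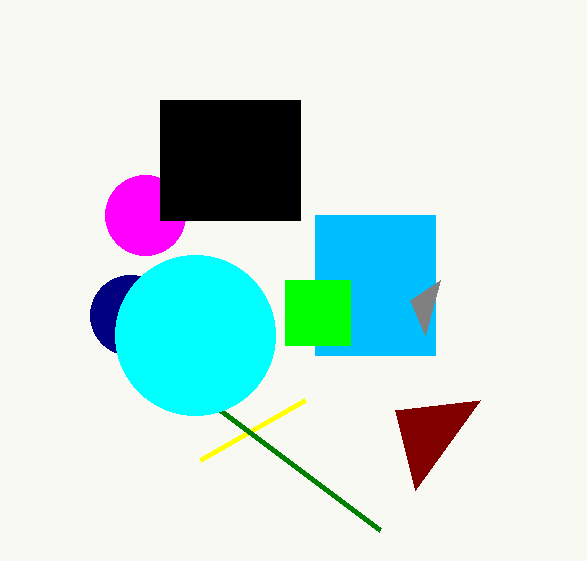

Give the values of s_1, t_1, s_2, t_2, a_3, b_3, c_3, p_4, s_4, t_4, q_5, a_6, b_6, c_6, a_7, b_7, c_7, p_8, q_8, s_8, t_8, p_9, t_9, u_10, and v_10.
s_1 = 305; t_1 = 400; s_2 = 380; t_2 = 530; a_3 = 130; b_3 = 315; c_3 = 40; p_4 = 315; s_4 = 435; t_4 = 355; q_5 = 410; a_6 = 145; b_6 = 215; c_6 = 40; a_7 = 195; b_7 = 335; c_7 = 80; p_8 = 285; q_8 = 280; s_8 = 350; t_8 = 345; p_9 = 160; t_9 = 220; u_10 = 425; v_10 = 335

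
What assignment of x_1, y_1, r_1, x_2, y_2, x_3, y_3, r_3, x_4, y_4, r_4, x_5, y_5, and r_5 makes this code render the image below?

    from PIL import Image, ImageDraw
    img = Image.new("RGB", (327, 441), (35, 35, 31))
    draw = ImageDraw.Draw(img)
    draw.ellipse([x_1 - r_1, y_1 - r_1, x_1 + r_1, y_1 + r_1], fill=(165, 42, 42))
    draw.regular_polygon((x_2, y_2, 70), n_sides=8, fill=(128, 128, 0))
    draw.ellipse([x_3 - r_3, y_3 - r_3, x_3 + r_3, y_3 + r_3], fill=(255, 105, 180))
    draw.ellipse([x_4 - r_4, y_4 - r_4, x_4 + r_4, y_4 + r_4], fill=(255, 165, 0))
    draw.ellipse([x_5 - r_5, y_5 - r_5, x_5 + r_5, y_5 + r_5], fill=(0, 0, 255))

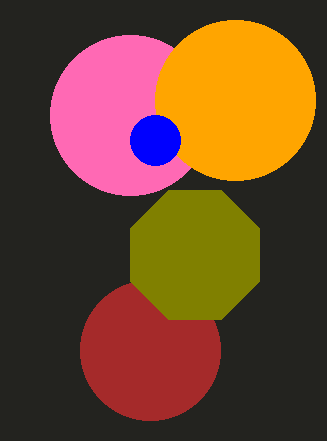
x_1 = 150; y_1 = 350; r_1 = 70; x_2 = 195; y_2 = 255; x_3 = 130; y_3 = 115; r_3 = 80; x_4 = 235; y_4 = 100; r_4 = 80; x_5 = 155; y_5 = 140; r_5 = 25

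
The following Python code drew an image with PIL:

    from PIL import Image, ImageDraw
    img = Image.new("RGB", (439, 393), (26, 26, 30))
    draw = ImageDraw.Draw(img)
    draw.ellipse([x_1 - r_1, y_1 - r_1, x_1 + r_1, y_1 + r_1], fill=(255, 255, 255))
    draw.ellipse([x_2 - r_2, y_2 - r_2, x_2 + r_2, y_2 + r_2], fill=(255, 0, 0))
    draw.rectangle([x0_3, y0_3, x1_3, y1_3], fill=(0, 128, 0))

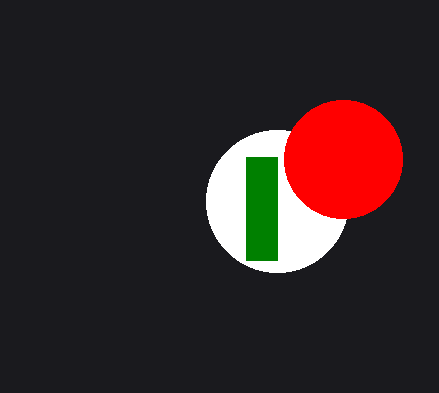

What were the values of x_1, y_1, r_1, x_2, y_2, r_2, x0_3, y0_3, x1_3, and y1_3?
x_1 = 277
y_1 = 201
r_1 = 71
x_2 = 343
y_2 = 159
r_2 = 59
x0_3 = 246
y0_3 = 157
x1_3 = 277
y1_3 = 260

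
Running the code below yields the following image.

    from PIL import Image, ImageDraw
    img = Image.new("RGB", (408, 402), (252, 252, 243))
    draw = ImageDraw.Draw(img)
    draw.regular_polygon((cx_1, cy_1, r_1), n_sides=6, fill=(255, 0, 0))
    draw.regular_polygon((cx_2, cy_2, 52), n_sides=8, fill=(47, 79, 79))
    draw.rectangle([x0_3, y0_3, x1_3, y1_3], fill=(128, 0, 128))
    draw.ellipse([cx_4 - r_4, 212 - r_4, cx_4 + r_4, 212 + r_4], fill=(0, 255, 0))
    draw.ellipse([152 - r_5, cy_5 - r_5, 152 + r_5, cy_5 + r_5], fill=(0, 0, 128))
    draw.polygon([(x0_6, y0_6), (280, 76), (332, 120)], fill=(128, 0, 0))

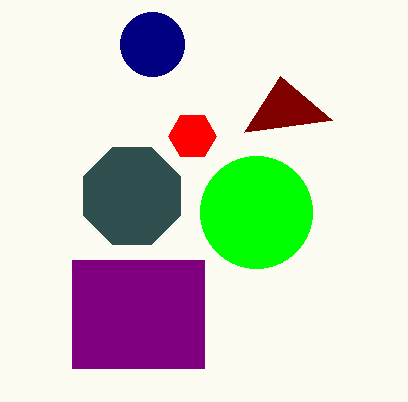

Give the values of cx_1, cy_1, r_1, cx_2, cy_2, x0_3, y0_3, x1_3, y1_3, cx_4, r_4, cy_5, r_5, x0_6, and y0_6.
cx_1 = 192; cy_1 = 136; r_1 = 24; cx_2 = 132; cy_2 = 196; x0_3 = 72; y0_3 = 260; x1_3 = 204; y1_3 = 368; cx_4 = 256; r_4 = 56; cy_5 = 44; r_5 = 32; x0_6 = 244; y0_6 = 132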